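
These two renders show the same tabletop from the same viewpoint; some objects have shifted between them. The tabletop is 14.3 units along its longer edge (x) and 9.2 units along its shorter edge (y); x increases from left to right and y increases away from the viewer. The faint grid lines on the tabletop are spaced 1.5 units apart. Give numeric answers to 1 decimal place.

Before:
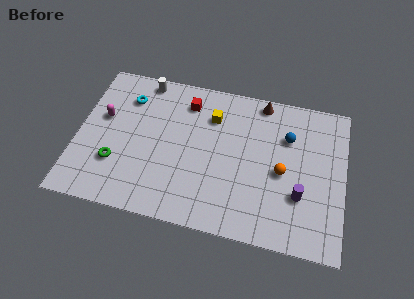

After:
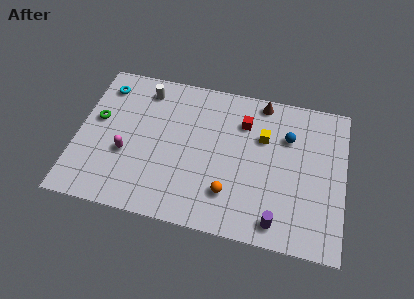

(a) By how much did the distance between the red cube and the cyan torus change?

+4.4

The distance was about 3.2 in the first image and 7.6 in the second, so they moved 4.4 units further apart.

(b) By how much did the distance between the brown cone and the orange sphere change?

+1.9

Before: roughly 4.3 units apart; after: 6.2. That's 1.9 units further apart.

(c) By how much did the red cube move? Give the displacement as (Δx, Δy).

(3.1, -0.6)

The red cube was at about (5.7, 7.4) and moved to about (8.8, 6.8).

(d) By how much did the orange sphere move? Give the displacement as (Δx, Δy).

(-2.7, -1.9)

The orange sphere started near (11.0, 4.2) and ended near (8.3, 2.3).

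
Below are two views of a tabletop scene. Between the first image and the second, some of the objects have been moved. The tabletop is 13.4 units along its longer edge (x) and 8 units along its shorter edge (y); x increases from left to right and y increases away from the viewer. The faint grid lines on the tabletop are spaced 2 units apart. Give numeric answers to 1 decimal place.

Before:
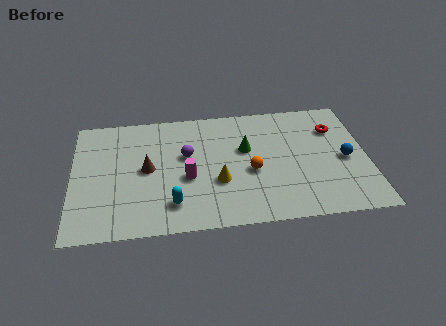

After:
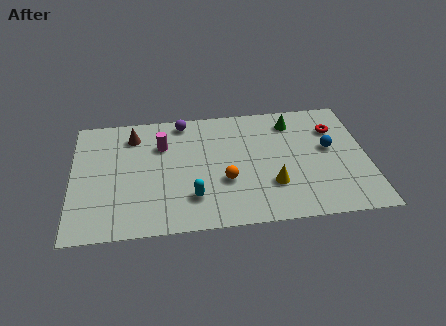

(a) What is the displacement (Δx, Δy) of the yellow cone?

(2.4, -0.5)

The yellow cone was at about (6.6, 2.9) and moved to about (9.0, 2.4).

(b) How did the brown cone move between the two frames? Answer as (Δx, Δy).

(-0.6, 2.3)

The brown cone was at about (3.4, 4.1) and moved to about (2.8, 6.4).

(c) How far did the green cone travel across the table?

2.7

The green cone was near (7.9, 4.9) before and (10.1, 6.5) after, so it travelled √(2.2² + 1.6²) ≈ 2.7 units.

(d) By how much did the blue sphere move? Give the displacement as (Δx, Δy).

(-0.7, 0.8)

From the two frames, the blue sphere sits at roughly (12.4, 3.7) before and (11.7, 4.5) after.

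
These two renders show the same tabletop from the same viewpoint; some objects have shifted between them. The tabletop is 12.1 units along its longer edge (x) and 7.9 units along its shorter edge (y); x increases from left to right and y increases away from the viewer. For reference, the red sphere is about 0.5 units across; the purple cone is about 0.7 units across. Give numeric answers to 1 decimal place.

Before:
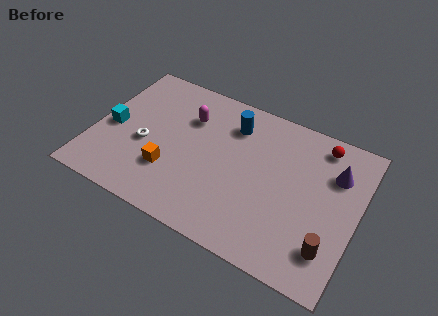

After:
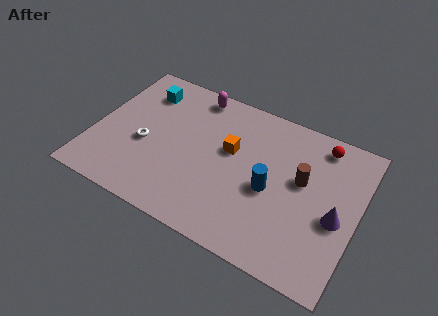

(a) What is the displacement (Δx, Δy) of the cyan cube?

(1.1, 2.6)

The cyan cube was at about (0.8, 3.6) and moved to about (1.9, 6.2).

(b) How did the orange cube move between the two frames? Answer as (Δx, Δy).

(2.5, 2.3)

The orange cube started near (3.7, 2.4) and ended near (6.2, 4.7).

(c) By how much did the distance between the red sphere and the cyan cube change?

-1.6

They were about 9.8 units apart before and 8.2 after — 1.6 units closer together.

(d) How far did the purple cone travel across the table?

2.2

The purple cone moved from about (10.9, 5.6) to (11.2, 3.4), a distance of √(0.3² + 2.2²) ≈ 2.2.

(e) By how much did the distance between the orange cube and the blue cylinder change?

-2.1

The distance was about 4.4 in the first image and 2.3 in the second, so they moved 2.1 units closer together.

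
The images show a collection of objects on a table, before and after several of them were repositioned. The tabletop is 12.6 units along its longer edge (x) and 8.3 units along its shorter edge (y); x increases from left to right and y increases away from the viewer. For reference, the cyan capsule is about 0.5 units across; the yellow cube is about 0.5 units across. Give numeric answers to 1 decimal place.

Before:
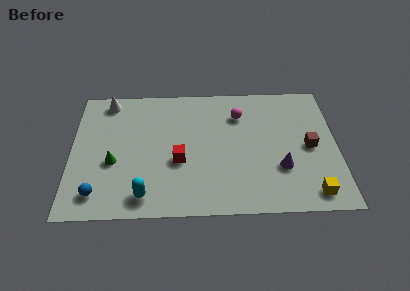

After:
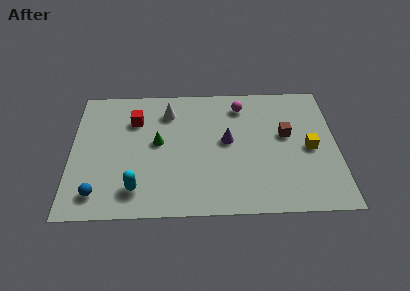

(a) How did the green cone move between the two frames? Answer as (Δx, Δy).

(2.1, 1.2)

From the two frames, the green cone sits at roughly (2.0, 3.3) before and (4.1, 4.5) after.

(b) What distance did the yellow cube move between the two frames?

2.8

From (11.3, 1.1) to (11.3, 3.9), the yellow cube covered √(0.0² + 2.8²) ≈ 2.8 units.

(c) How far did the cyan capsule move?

0.6

The cyan capsule moved from about (3.5, 1.2) to (3.1, 1.6), a distance of √(0.4² + 0.4²) ≈ 0.6.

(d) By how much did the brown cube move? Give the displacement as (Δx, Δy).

(-1.1, 0.8)

From the two frames, the brown cube sits at roughly (11.3, 4.0) before and (10.2, 4.8) after.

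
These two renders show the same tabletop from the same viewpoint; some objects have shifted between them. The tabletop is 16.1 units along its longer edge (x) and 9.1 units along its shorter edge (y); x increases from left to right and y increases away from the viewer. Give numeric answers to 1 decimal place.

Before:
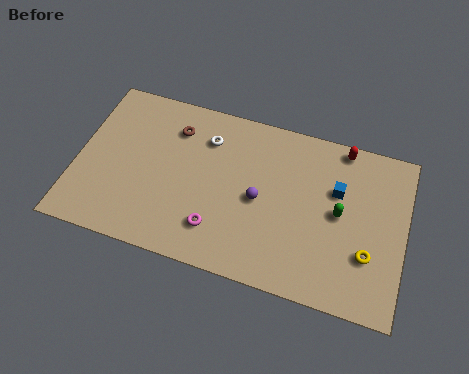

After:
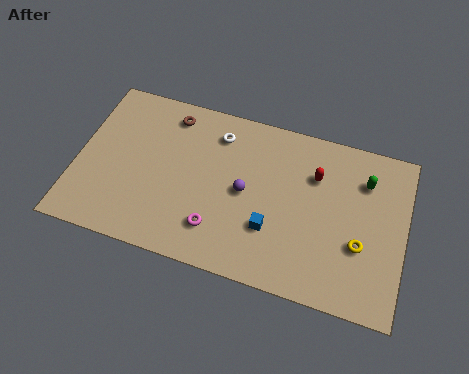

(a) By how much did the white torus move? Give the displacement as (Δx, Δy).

(0.5, 0.4)

The white torus was at about (6.2, 6.9) and moved to about (6.7, 7.3).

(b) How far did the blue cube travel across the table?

4.2

From (12.7, 5.9) to (9.7, 2.9), the blue cube covered √(3.0² + 3.0²) ≈ 4.2 units.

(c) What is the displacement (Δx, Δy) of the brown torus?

(-0.3, 0.7)

From the two frames, the brown torus sits at roughly (4.6, 7.0) before and (4.3, 7.7) after.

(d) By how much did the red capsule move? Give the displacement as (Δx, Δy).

(-1.2, -1.9)

The red capsule started near (12.8, 8.3) and ended near (11.6, 6.4).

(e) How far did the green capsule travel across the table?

2.4

From (12.9, 4.7) to (14.0, 6.8), the green capsule covered √(1.1² + 2.1²) ≈ 2.4 units.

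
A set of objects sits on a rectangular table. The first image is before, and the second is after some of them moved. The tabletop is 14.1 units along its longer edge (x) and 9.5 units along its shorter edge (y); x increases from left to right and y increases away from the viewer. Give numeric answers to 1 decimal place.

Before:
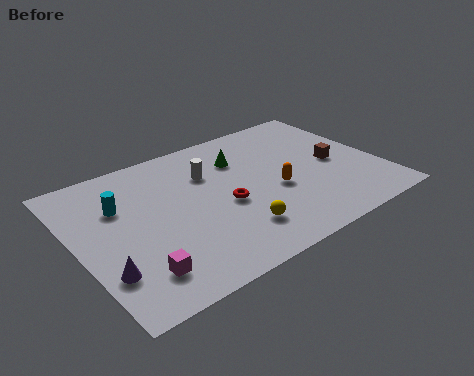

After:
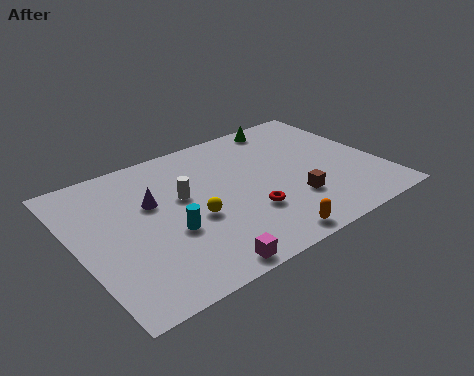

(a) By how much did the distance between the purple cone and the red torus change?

-1.1

They were about 6.0 units apart before and 4.9 after — 1.1 units closer together.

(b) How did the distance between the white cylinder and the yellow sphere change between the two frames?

-2.7

They were about 4.4 units apart before and 1.7 after — 2.7 units closer together.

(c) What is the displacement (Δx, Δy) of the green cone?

(2.6, 1.6)

The green cone was at about (8.0, 6.9) and moved to about (10.6, 8.5).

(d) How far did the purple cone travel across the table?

4.3

The purple cone was near (0.9, 2.6) before and (3.6, 5.9) after, so it travelled √(2.7² + 3.3²) ≈ 4.3 units.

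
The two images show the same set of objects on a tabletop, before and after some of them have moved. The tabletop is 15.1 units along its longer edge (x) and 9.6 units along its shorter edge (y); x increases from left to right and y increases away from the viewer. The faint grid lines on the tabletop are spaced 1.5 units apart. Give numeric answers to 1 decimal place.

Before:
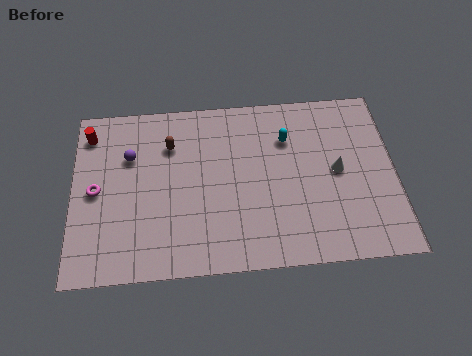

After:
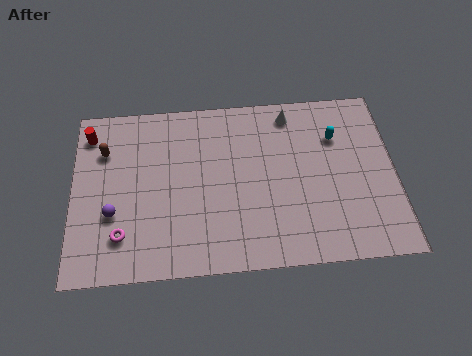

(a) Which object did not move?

the red cylinder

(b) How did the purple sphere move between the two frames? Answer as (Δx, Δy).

(-0.8, -3.1)

The purple sphere started near (2.7, 6.5) and ended near (1.9, 3.4).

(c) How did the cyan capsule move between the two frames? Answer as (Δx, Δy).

(2.3, -0.1)

From the two frames, the cyan capsule sits at roughly (10.1, 6.9) before and (12.4, 6.8) after.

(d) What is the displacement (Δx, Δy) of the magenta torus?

(1.2, -2.5)

The magenta torus was at about (1.1, 4.7) and moved to about (2.3, 2.2).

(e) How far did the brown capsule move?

3.1

From (4.6, 7.0) to (1.5, 6.9), the brown capsule covered √(3.1² + 0.1²) ≈ 3.1 units.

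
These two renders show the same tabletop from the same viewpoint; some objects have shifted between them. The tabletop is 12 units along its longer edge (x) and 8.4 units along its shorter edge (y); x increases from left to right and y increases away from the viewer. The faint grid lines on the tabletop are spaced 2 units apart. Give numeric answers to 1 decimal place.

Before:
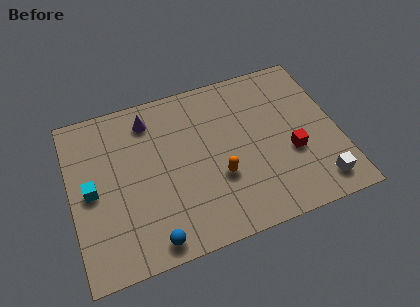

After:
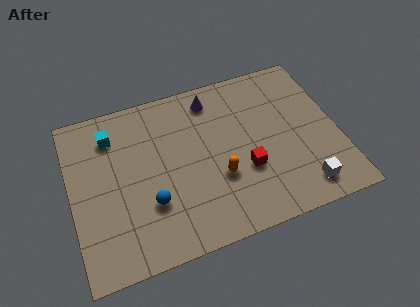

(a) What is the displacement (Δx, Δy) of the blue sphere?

(0.1, 1.8)

The blue sphere started near (3.3, 0.9) and ended near (3.4, 2.7).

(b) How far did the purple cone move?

2.9

From (3.7, 6.9) to (6.6, 7.1), the purple cone covered √(2.9² + 0.2²) ≈ 2.9 units.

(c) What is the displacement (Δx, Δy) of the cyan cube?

(1.1, 2.5)

From the two frames, the cyan cube sits at roughly (0.9, 4.1) before and (2.0, 6.6) after.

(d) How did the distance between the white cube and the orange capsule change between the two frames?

-0.6

They were about 4.6 units apart before and 4.0 after — 0.6 units closer together.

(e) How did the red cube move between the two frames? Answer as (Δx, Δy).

(-2.1, -0.2)

The red cube started near (9.8, 3.2) and ended near (7.7, 3.0).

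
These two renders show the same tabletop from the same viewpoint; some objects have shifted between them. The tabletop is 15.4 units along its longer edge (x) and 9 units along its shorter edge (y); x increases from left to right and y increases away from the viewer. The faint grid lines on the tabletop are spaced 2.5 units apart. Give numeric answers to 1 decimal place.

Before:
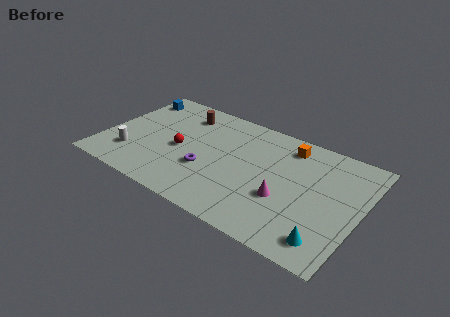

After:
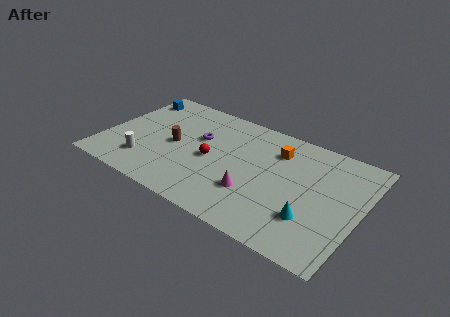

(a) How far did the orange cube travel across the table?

0.9

The orange cube was near (10.7, 7.5) before and (10.1, 6.8) after, so it travelled √(0.6² + 0.7²) ≈ 0.9 units.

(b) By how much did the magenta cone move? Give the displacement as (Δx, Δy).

(-1.8, -0.5)

From the two frames, the magenta cone sits at roughly (11.1, 3.3) before and (9.3, 2.8) after.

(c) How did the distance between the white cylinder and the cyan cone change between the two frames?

-2.0

The distance was about 12.0 in the first image and 10.0 in the second, so they moved 2.0 units closer together.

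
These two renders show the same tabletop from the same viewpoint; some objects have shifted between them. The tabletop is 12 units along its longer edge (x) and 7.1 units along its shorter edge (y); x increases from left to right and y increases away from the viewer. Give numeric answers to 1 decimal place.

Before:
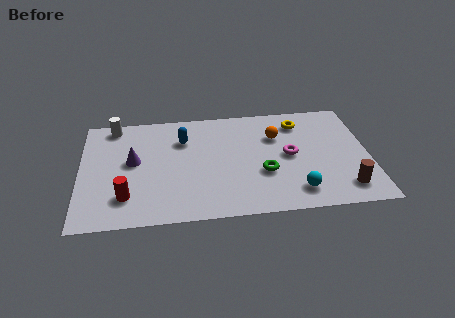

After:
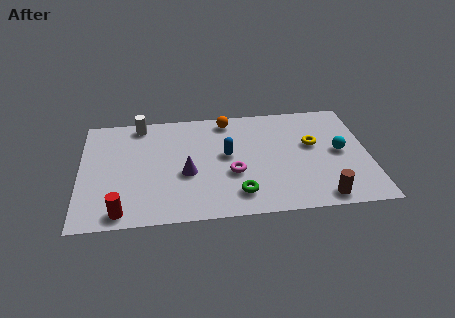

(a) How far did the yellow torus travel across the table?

1.6

From (9.2, 5.7) to (9.7, 4.2), the yellow torus covered √(0.5² + 1.5²) ≈ 1.6 units.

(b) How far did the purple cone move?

2.4

The purple cone was near (2.2, 3.9) before and (4.4, 2.9) after, so it travelled √(2.2² + 1.0²) ≈ 2.4 units.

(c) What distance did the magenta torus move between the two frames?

2.6

The magenta torus was near (8.7, 3.6) before and (6.3, 2.7) after, so it travelled √(2.4² + 0.9²) ≈ 2.6 units.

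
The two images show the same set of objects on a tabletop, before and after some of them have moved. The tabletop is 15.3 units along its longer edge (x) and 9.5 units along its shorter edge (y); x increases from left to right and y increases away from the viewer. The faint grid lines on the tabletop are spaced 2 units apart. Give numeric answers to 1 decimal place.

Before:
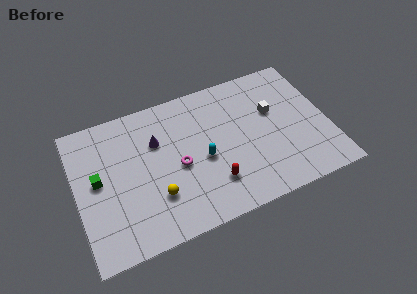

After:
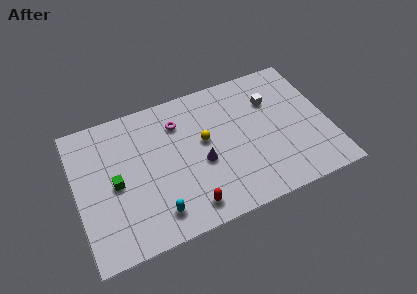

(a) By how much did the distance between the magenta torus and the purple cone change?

+1.0

The distance was about 2.4 in the first image and 3.4 in the second, so they moved 1.0 units further apart.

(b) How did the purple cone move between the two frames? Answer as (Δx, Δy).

(2.5, -2.4)

The purple cone was at about (5.0, 6.4) and moved to about (7.5, 4.0).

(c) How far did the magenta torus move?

2.9

The magenta torus moved from about (6.1, 4.3) to (6.4, 7.2), a distance of √(0.3² + 2.9²) ≈ 2.9.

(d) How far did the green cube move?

1.2

The green cube was near (1.3, 5.1) before and (2.3, 4.5) after, so it travelled √(1.0² + 0.6²) ≈ 1.2 units.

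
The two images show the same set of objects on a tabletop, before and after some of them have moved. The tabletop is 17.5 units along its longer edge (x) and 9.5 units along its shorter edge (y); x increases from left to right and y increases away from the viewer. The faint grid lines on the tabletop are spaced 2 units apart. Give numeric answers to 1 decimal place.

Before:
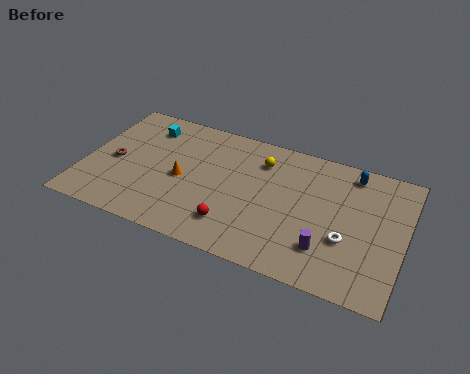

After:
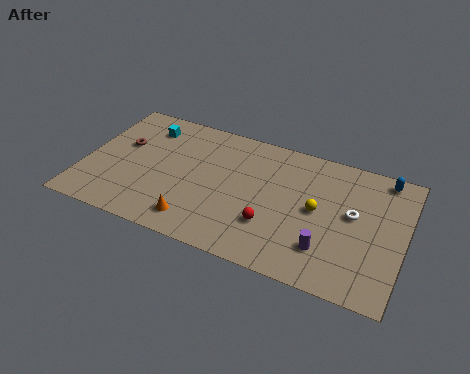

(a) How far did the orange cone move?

3.0

The orange cone was near (5.4, 4.4) before and (6.5, 1.6) after, so it travelled √(1.1² + 2.8²) ≈ 3.0 units.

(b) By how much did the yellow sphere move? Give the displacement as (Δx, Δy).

(3.3, -2.4)

From the two frames, the yellow sphere sits at roughly (9.5, 7.3) before and (12.8, 4.9) after.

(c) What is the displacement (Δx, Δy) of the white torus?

(0.2, 1.9)

The white torus was at about (14.5, 3.4) and moved to about (14.7, 5.3).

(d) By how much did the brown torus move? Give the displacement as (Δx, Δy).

(0.3, 1.4)

The brown torus was at about (1.6, 4.4) and moved to about (1.9, 5.8).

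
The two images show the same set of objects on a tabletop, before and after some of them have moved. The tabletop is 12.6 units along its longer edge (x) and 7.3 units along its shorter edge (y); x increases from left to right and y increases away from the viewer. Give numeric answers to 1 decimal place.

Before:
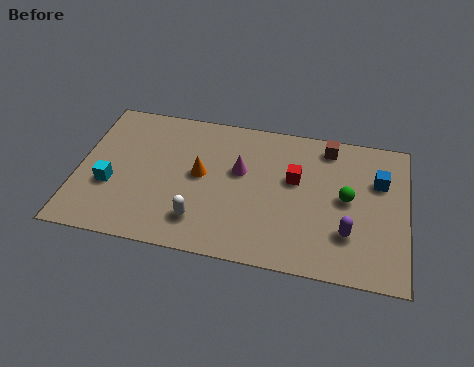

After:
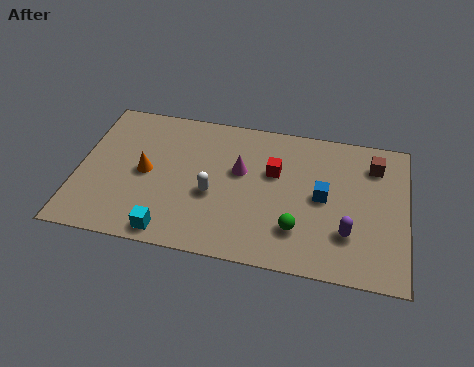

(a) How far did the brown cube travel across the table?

1.9

The brown cube was near (9.5, 6.3) before and (11.3, 5.7) after, so it travelled √(1.8² + 0.6²) ≈ 1.9 units.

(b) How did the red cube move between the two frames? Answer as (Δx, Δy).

(-0.8, 0.2)

The red cube started near (8.3, 4.4) and ended near (7.5, 4.6).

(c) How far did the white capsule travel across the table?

1.5

The white capsule moved from about (4.8, 1.6) to (5.2, 3.0), a distance of √(0.4² + 1.4²) ≈ 1.5.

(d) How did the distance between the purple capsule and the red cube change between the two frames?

+0.7

They were about 3.1 units apart before and 3.8 after — 0.7 units further apart.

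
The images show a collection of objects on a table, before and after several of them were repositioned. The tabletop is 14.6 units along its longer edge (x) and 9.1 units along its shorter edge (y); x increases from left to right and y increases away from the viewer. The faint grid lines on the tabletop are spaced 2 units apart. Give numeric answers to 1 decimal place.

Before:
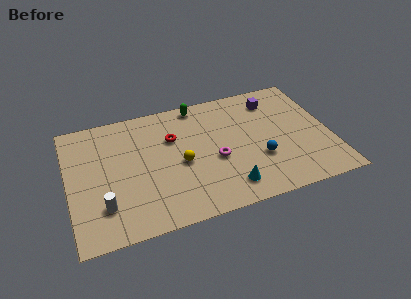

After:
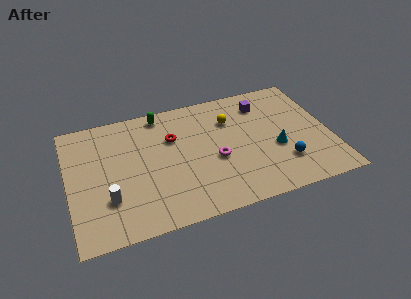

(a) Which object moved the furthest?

the yellow sphere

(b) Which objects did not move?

the magenta torus and the red torus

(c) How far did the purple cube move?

0.6

From (11.7, 7.3) to (11.1, 7.2), the purple cube covered √(0.6² + 0.1²) ≈ 0.6 units.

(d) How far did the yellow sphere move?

3.8

From (6.2, 4.1) to (9.2, 6.5), the yellow sphere covered √(3.0² + 2.4²) ≈ 3.8 units.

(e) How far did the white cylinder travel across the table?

0.5

From (1.8, 2.3) to (2.1, 2.7), the white cylinder covered √(0.3² + 0.4²) ≈ 0.5 units.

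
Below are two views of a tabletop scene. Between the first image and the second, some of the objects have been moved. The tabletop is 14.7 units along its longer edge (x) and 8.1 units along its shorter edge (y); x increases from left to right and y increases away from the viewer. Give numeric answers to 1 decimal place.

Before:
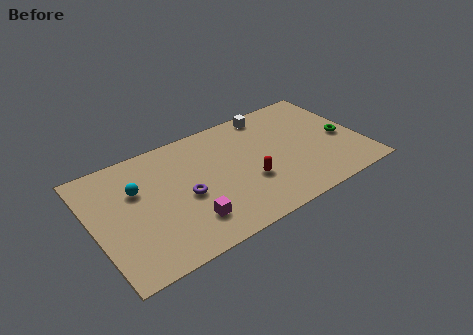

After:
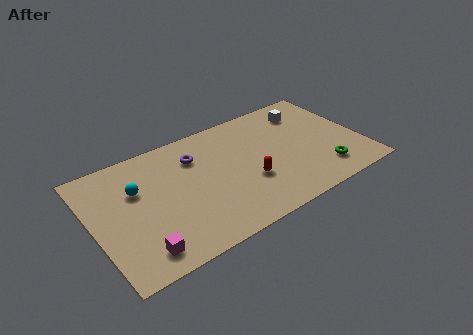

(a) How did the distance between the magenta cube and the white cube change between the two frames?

+3.7

The distance was about 7.6 in the first image and 11.3 in the second, so they moved 3.7 units further apart.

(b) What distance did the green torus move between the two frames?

2.4

The green torus was near (13.7, 3.6) before and (12.3, 1.7) after, so it travelled √(1.4² + 1.9²) ≈ 2.4 units.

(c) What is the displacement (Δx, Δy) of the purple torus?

(0.9, 2.4)

The purple torus started near (4.9, 3.6) and ended near (5.8, 6.0).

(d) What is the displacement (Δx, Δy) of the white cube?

(2.0, -0.8)

From the two frames, the white cube sits at roughly (10.2, 7.2) before and (12.2, 6.4) after.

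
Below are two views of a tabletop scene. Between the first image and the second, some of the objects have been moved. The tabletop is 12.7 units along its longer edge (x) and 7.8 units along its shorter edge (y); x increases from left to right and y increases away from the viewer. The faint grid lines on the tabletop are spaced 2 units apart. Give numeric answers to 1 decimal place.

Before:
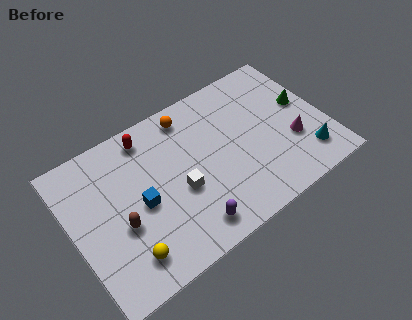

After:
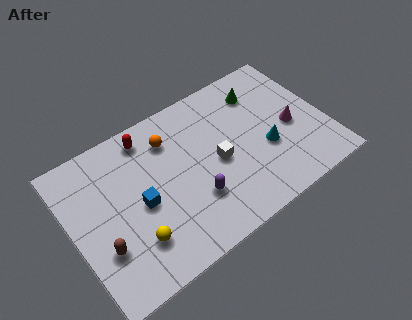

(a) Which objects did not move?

the blue cube and the red capsule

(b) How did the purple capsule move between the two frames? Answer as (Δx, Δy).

(0.5, 1.2)

The purple capsule was at about (5.3, 1.2) and moved to about (5.8, 2.4).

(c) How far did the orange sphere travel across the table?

1.3

From (6.3, 6.7) to (5.2, 6.0), the orange sphere covered √(1.1² + 0.7²) ≈ 1.3 units.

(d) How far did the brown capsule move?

1.2

From (2.2, 3.1) to (1.2, 2.5), the brown capsule covered √(1.0² + 0.6²) ≈ 1.2 units.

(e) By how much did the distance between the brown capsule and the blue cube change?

+1.2

Before: roughly 1.2 units apart; after: 2.4. That's 1.2 units further apart.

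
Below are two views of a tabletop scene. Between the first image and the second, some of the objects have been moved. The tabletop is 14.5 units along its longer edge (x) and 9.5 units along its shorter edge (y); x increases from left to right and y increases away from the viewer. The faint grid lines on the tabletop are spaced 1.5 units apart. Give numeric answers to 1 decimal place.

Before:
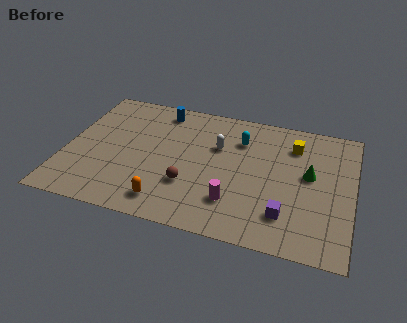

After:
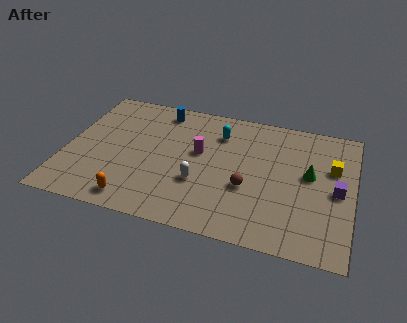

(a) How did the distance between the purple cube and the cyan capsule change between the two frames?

+1.2

The distance was about 5.5 in the first image and 6.7 in the second, so they moved 1.2 units further apart.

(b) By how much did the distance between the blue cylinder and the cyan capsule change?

-1.1

Before: roughly 4.4 units apart; after: 3.3. That's 1.1 units closer together.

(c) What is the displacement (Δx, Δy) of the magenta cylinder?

(-2.0, 3.1)

The magenta cylinder started near (8.7, 2.4) and ended near (6.7, 5.5).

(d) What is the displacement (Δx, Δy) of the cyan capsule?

(-1.1, 0.2)

From the two frames, the cyan capsule sits at roughly (8.7, 7.0) before and (7.6, 7.2) after.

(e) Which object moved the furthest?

the magenta cylinder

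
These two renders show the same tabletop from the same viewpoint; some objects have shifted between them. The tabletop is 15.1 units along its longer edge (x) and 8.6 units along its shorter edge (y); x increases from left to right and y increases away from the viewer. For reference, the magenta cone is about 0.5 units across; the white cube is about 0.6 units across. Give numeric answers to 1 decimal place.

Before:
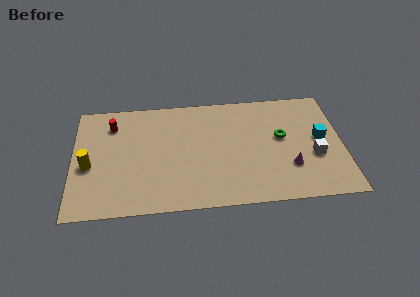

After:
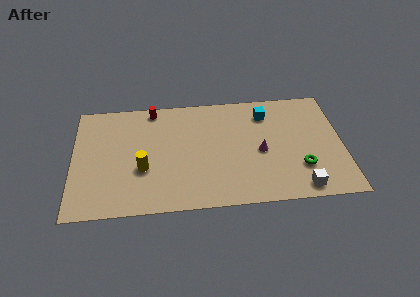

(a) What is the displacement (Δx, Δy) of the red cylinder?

(2.3, 1.0)

The red cylinder was at about (2.2, 6.7) and moved to about (4.5, 7.7).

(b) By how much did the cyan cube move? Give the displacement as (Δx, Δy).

(-3.0, 2.2)

The cyan cube started near (13.9, 4.6) and ended near (10.9, 6.8).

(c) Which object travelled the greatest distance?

the cyan cube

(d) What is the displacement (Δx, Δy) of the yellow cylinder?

(3.0, -0.5)

The yellow cylinder started near (0.9, 3.7) and ended near (3.9, 3.2).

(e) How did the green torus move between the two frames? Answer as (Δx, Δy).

(1.0, -2.4)

From the two frames, the green torus sits at roughly (11.7, 4.9) before and (12.7, 2.5) after.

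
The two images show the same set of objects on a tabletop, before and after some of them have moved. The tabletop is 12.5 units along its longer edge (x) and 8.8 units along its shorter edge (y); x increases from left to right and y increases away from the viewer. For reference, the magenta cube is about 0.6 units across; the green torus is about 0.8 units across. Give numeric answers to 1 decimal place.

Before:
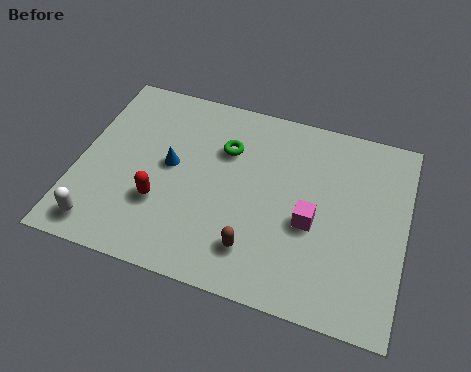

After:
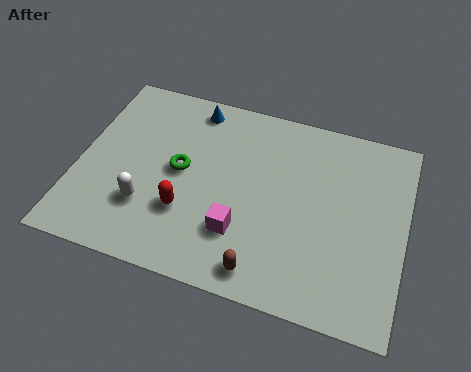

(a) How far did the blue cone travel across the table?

3.1

From (3.5, 4.7) to (4.1, 7.7), the blue cone covered √(0.6² + 3.0²) ≈ 3.1 units.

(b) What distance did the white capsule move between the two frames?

2.1

The white capsule moved from about (1.2, 1.2) to (2.8, 2.6), a distance of √(1.6² + 1.4²) ≈ 2.1.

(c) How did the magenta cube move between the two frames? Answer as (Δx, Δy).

(-2.6, -1.2)

The magenta cube started near (9.0, 3.7) and ended near (6.4, 2.5).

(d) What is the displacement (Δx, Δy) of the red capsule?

(1.0, -0.1)

The red capsule started near (3.3, 2.9) and ended near (4.3, 2.8).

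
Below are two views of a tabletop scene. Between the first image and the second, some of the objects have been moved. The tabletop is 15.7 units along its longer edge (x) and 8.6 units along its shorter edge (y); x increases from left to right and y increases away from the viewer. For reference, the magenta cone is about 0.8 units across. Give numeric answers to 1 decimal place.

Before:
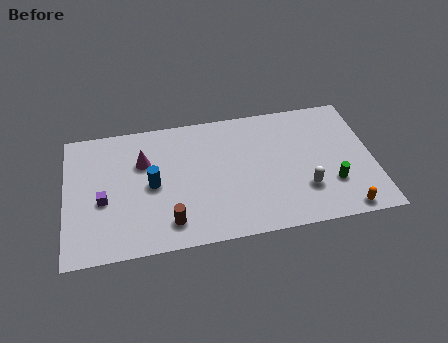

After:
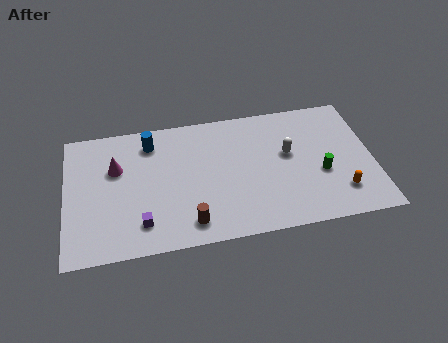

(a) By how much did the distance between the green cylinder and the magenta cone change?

+0.6

The distance was about 10.0 in the first image and 10.6 in the second, so they moved 0.6 units further apart.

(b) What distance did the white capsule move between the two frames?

2.6

The white capsule was near (12.1, 2.5) before and (11.4, 5.0) after, so it travelled √(0.7² + 2.5²) ≈ 2.6 units.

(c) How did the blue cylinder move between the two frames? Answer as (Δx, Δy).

(0.0, 2.8)

From the two frames, the blue cylinder sits at roughly (4.4, 4.2) before and (4.4, 7.0) after.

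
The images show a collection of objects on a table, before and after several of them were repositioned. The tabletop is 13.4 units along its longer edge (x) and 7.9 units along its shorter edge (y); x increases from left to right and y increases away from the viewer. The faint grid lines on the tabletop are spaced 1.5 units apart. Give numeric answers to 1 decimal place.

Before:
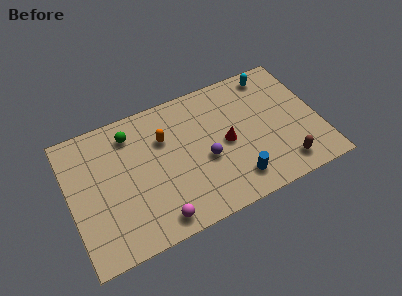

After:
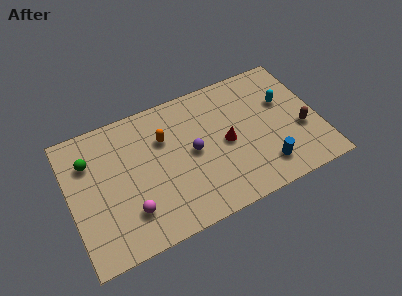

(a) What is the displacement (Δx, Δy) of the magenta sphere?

(-1.3, 1.0)

From the two frames, the magenta sphere sits at roughly (4.3, 1.0) before and (3.0, 2.0) after.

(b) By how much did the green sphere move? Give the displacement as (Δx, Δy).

(-2.3, -0.7)

The green sphere was at about (3.5, 6.4) and moved to about (1.2, 5.7).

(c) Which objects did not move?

the orange capsule and the red cone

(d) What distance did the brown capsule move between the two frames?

2.1

The brown capsule moved from about (11.2, 1.3) to (12.4, 3.0), a distance of √(1.2² + 1.7²) ≈ 2.1.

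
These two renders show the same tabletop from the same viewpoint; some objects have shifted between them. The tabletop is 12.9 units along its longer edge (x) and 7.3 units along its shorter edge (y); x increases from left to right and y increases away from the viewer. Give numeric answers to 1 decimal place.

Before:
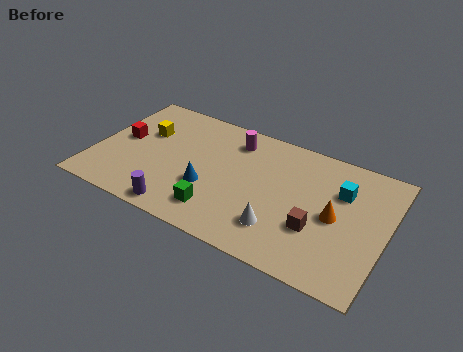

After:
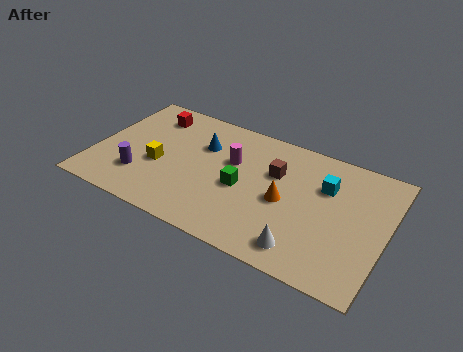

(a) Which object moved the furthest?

the brown cube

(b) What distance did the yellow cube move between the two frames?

1.9

The yellow cube moved from about (2.0, 4.7) to (2.9, 3.0), a distance of √(0.9² + 1.7²) ≈ 1.9.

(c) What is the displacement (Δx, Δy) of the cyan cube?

(-0.7, 0.0)

The cyan cube was at about (10.8, 5.0) and moved to about (10.1, 5.0).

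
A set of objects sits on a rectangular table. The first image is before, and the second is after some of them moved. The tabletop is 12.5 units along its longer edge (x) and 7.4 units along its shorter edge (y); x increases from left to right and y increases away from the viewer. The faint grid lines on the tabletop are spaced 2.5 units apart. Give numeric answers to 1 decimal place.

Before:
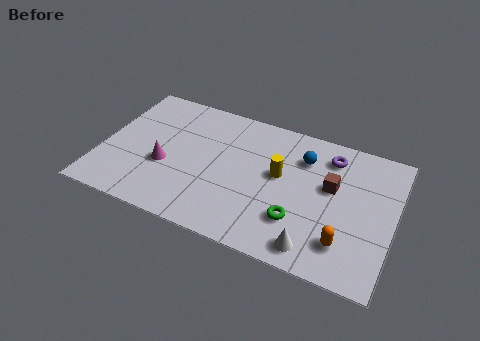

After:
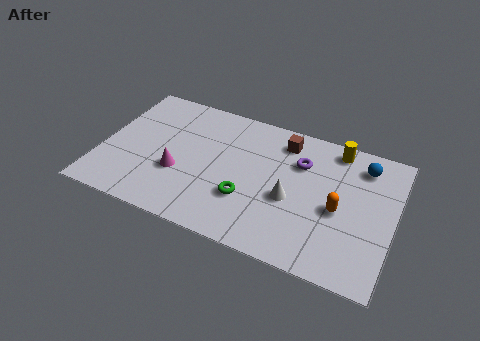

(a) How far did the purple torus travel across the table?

1.4

The purple torus moved from about (9.6, 6.0) to (8.4, 5.2), a distance of √(1.2² + 0.8²) ≈ 1.4.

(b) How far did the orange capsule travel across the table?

1.6

From (10.6, 1.7) to (10.2, 3.3), the orange capsule covered √(0.4² + 1.6²) ≈ 1.6 units.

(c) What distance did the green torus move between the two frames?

2.2

From (8.6, 2.1) to (6.4, 2.4), the green torus covered √(2.2² + 0.3²) ≈ 2.2 units.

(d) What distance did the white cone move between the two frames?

2.4

The white cone was near (9.4, 1.0) before and (8.2, 3.1) after, so it travelled √(1.2² + 2.1²) ≈ 2.4 units.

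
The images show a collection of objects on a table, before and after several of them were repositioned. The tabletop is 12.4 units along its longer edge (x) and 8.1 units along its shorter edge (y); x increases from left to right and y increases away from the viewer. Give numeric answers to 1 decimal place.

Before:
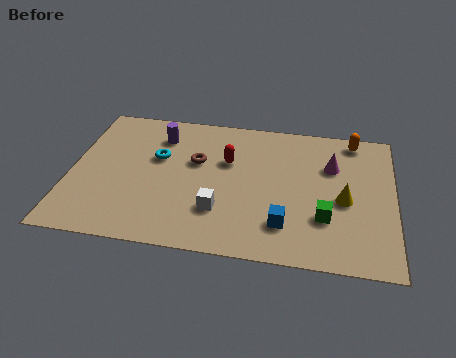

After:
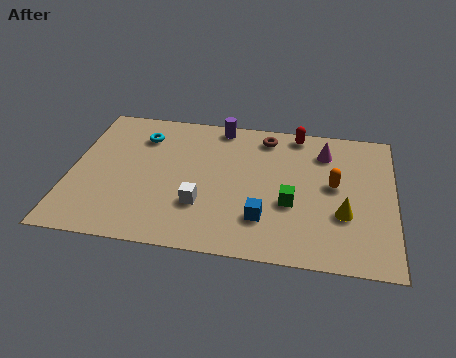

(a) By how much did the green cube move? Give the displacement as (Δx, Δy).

(-1.3, 0.6)

The green cube started near (9.8, 2.5) and ended near (8.5, 3.1).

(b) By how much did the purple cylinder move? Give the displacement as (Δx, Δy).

(2.3, 1.0)

The purple cylinder started near (3.3, 6.3) and ended near (5.6, 7.3).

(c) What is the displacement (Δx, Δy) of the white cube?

(-0.7, 0.2)

From the two frames, the white cube sits at roughly (5.8, 2.3) before and (5.1, 2.5) after.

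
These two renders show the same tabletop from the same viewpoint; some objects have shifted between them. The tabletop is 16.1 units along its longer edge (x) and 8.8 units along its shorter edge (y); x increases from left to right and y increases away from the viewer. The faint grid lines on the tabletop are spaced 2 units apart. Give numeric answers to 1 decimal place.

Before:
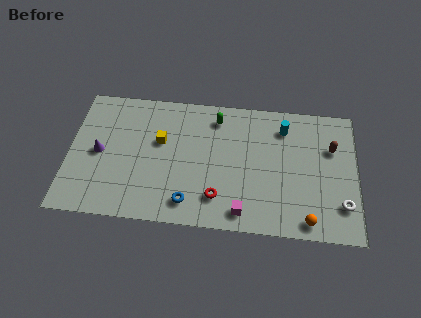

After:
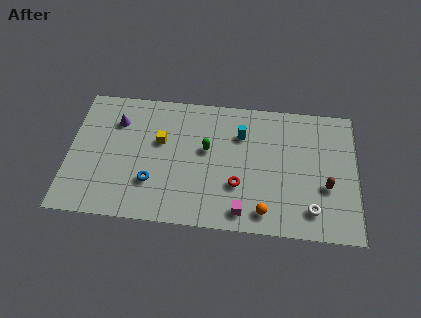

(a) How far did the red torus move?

1.4

The red torus was near (8.4, 2.0) before and (9.5, 2.9) after, so it travelled √(1.1² + 0.9²) ≈ 1.4 units.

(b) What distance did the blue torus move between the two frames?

2.4

The blue torus moved from about (6.8, 1.5) to (4.7, 2.6), a distance of √(2.1² + 1.1²) ≈ 2.4.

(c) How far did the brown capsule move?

2.6

The brown capsule was near (14.7, 5.9) before and (14.4, 3.3) after, so it travelled √(0.3² + 2.6²) ≈ 2.6 units.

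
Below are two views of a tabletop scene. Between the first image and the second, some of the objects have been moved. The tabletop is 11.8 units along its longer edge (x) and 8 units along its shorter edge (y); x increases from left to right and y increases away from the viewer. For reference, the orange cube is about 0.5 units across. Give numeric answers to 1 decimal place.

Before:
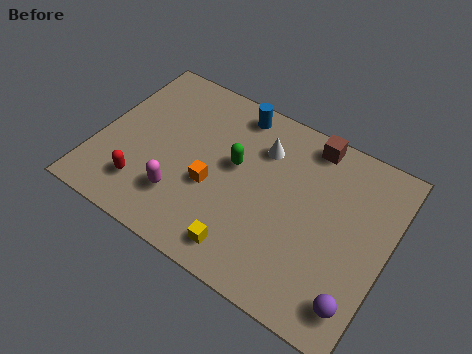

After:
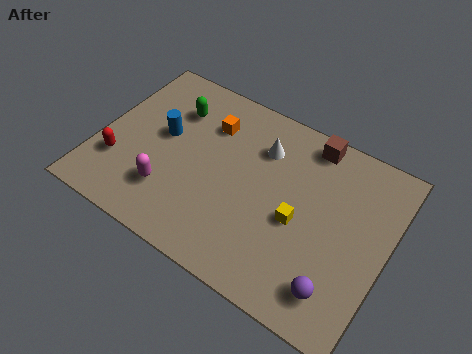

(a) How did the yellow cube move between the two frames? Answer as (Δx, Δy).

(1.8, 2.3)

The yellow cube was at about (6.5, 1.2) and moved to about (8.3, 3.5).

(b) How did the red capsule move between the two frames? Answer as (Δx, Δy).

(-1.2, 0.6)

From the two frames, the red capsule sits at roughly (2.2, 1.8) before and (1.0, 2.4) after.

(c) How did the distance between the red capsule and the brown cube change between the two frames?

+0.6

The distance was about 8.0 in the first image and 8.6 in the second, so they moved 0.6 units further apart.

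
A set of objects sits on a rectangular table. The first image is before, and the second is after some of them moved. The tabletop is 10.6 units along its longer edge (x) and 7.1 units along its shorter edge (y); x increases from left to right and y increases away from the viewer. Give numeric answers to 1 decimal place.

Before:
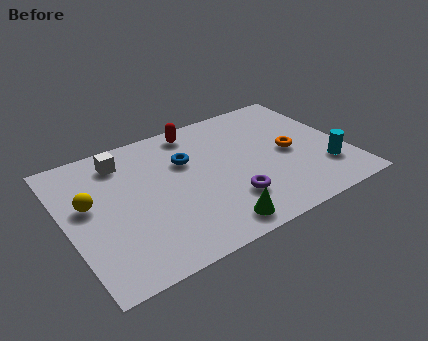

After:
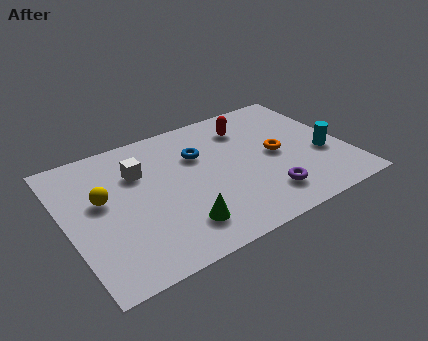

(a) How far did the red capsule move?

2.0

The red capsule was near (5.3, 6.2) before and (7.2, 5.5) after, so it travelled √(1.9² + 0.7²) ≈ 2.0 units.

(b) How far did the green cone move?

1.3

From (5.1, 0.9) to (3.9, 1.5), the green cone covered √(1.2² + 0.6²) ≈ 1.3 units.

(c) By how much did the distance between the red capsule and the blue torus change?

+0.5

Before: roughly 1.6 units apart; after: 2.1. That's 0.5 units further apart.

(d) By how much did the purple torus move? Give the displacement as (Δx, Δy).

(1.3, -0.4)

The purple torus started near (5.9, 1.9) and ended near (7.2, 1.5).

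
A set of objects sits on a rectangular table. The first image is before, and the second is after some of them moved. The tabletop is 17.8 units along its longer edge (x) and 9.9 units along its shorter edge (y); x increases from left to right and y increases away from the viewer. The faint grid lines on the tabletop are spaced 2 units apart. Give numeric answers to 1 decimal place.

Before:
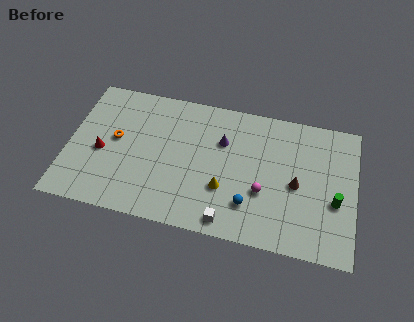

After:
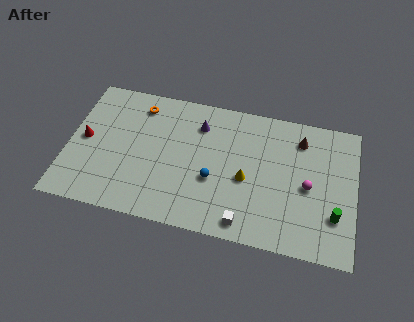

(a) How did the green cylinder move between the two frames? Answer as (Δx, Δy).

(0.0, -1.0)

The green cylinder was at about (16.6, 3.9) and moved to about (16.6, 2.9).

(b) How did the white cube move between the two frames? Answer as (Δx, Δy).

(1.0, 0.1)

From the two frames, the white cube sits at roughly (10.2, 1.1) before and (11.2, 1.2) after.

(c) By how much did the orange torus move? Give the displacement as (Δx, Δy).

(1.3, 2.8)

From the two frames, the orange torus sits at roughly (2.9, 5.4) before and (4.2, 8.2) after.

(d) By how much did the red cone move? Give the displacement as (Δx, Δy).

(-1.1, 0.7)

The red cone started near (2.1, 4.3) and ended near (1.0, 5.0).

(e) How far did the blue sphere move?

2.6

The blue sphere moved from about (11.4, 2.5) to (9.1, 3.8), a distance of √(2.3² + 1.3²) ≈ 2.6.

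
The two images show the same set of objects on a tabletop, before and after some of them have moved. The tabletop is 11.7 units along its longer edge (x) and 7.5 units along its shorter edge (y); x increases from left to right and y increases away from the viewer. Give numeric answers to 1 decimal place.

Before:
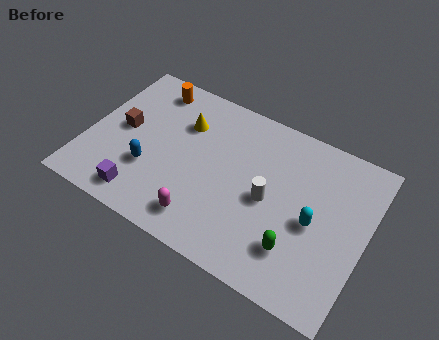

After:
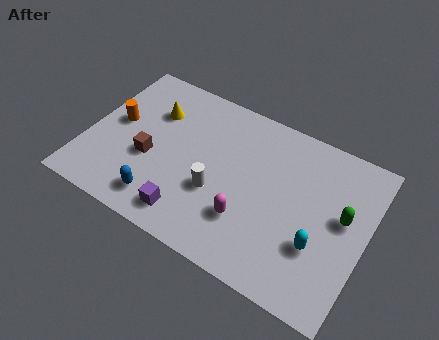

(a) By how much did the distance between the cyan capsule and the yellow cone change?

+1.8

Before: roughly 6.1 units apart; after: 7.9. That's 1.8 units further apart.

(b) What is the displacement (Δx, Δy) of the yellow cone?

(-1.3, 0.0)

From the two frames, the yellow cone sits at roughly (3.8, 5.3) before and (2.5, 5.3) after.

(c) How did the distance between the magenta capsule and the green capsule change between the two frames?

+0.4

They were about 3.8 units apart before and 4.2 after — 0.4 units further apart.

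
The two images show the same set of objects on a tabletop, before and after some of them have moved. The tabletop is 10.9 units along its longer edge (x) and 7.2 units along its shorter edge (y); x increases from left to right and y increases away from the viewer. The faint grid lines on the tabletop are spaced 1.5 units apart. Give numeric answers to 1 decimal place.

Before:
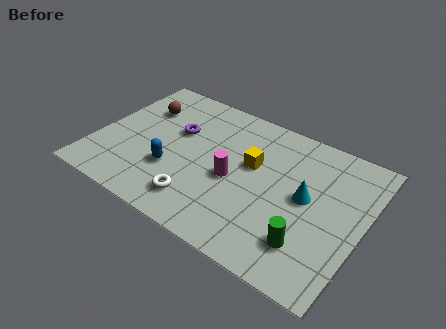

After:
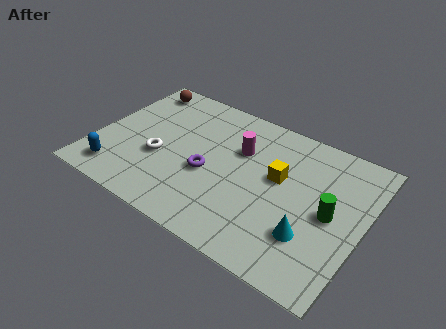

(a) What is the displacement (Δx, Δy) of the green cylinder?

(0.6, 1.8)

From the two frames, the green cylinder sits at roughly (9.0, 1.7) before and (9.6, 3.5) after.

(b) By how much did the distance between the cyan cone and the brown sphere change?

+1.7

Before: roughly 7.2 units apart; after: 8.9. That's 1.7 units further apart.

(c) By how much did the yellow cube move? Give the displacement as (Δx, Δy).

(1.1, -0.1)

From the two frames, the yellow cube sits at roughly (6.3, 4.3) before and (7.4, 4.2) after.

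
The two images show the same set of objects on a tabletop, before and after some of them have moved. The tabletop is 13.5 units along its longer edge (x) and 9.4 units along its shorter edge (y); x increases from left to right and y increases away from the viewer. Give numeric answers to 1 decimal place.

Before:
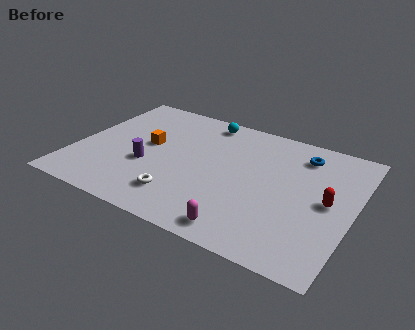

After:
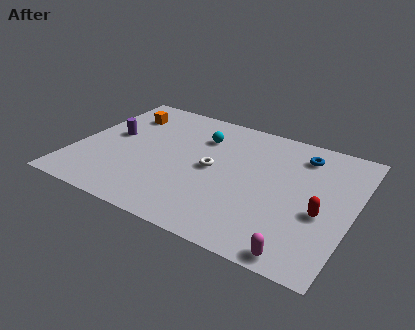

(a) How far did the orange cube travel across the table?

2.6

The orange cube moved from about (3.4, 5.2) to (1.8, 7.2), a distance of √(1.6² + 2.0²) ≈ 2.6.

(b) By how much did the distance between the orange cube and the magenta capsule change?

+4.9

They were about 6.7 units apart before and 11.6 after — 4.9 units further apart.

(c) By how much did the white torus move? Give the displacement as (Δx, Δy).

(1.2, 2.7)

The white torus was at about (5.5, 2.0) and moved to about (6.7, 4.7).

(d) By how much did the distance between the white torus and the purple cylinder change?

+2.6

The distance was about 2.5 in the first image and 5.1 in the second, so they moved 2.6 units further apart.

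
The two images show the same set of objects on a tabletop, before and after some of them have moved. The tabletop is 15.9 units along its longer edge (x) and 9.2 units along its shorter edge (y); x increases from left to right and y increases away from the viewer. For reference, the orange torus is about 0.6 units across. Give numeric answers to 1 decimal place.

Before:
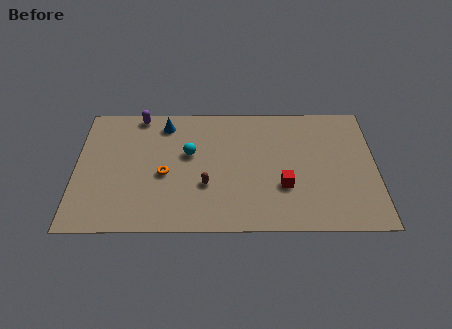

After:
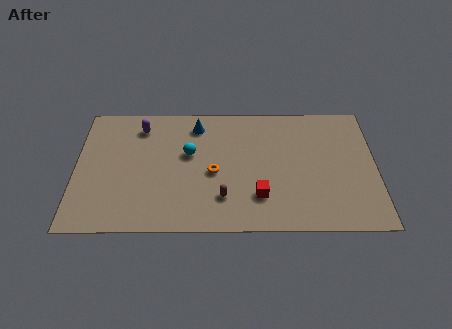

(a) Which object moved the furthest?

the orange torus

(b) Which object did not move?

the cyan sphere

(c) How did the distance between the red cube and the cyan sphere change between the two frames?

-0.7

They were about 5.5 units apart before and 4.8 after — 0.7 units closer together.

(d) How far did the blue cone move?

1.7

The blue cone moved from about (4.7, 7.7) to (6.4, 7.6), a distance of √(1.7² + 0.1²) ≈ 1.7.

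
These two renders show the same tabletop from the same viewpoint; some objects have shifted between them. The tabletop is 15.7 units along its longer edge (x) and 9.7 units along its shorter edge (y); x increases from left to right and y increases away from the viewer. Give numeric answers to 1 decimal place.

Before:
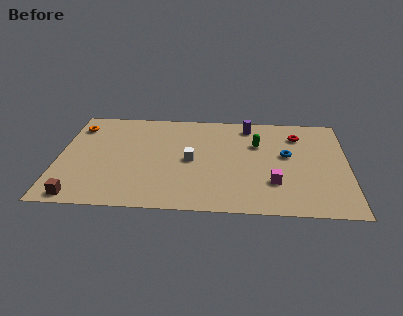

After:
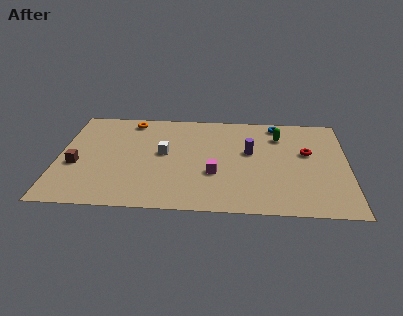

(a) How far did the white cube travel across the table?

1.6

The white cube was near (7.2, 4.7) before and (5.7, 5.3) after, so it travelled √(1.5² + 0.6²) ≈ 1.6 units.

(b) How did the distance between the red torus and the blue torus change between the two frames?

+1.1

The distance was about 2.1 in the first image and 3.2 in the second, so they moved 1.1 units further apart.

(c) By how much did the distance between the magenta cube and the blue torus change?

+3.3

The distance was about 2.8 in the first image and 6.1 in the second, so they moved 3.3 units further apart.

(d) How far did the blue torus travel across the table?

3.1

From (12.4, 5.5) to (11.9, 8.6), the blue torus covered √(0.5² + 3.1²) ≈ 3.1 units.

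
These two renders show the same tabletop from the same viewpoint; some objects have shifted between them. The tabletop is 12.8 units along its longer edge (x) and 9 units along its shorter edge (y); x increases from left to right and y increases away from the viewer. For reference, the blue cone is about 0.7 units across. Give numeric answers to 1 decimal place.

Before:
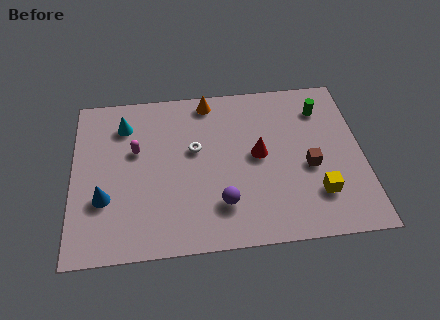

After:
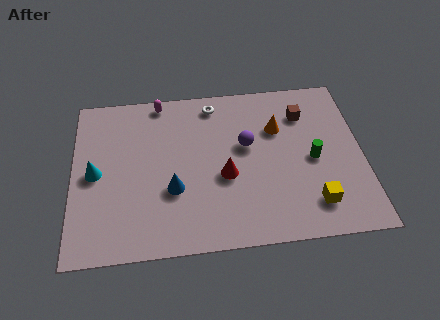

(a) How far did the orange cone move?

3.6

The orange cone was near (6.1, 8.0) before and (9.1, 6.1) after, so it travelled √(3.0² + 1.9²) ≈ 3.6 units.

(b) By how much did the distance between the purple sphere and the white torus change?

-0.4

The distance was about 3.3 in the first image and 2.9 in the second, so they moved 0.4 units closer together.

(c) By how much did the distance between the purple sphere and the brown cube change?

-1.2

They were about 4.2 units apart before and 3.0 after — 1.2 units closer together.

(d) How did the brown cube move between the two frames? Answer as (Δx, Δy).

(-0.1, 3.0)

The brown cube was at about (10.4, 3.8) and moved to about (10.3, 6.8).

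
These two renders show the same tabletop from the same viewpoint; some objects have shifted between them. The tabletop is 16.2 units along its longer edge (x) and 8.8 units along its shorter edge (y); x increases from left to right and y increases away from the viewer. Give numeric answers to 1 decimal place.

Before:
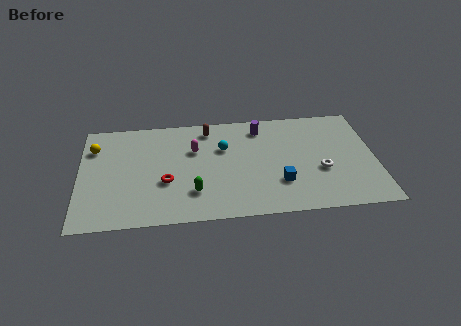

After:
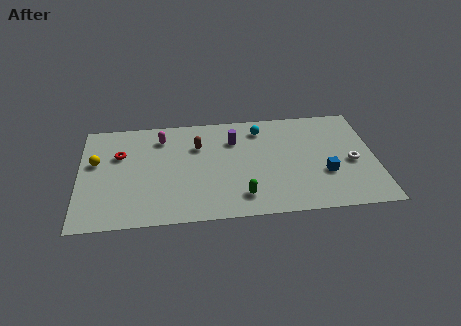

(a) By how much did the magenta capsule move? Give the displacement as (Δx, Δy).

(-1.8, 1.2)

The magenta capsule was at about (6.3, 5.8) and moved to about (4.5, 7.0).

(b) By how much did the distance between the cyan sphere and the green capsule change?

+1.7

Before: roughly 3.9 units apart; after: 5.6. That's 1.7 units further apart.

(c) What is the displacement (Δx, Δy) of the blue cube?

(2.5, 0.5)

The blue cube started near (10.9, 2.6) and ended near (13.4, 3.1).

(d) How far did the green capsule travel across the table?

2.7

The green capsule moved from about (6.2, 2.3) to (8.8, 1.7), a distance of √(2.6² + 0.6²) ≈ 2.7.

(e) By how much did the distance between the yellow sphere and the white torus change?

+1.3

They were about 12.8 units apart before and 14.1 after — 1.3 units further apart.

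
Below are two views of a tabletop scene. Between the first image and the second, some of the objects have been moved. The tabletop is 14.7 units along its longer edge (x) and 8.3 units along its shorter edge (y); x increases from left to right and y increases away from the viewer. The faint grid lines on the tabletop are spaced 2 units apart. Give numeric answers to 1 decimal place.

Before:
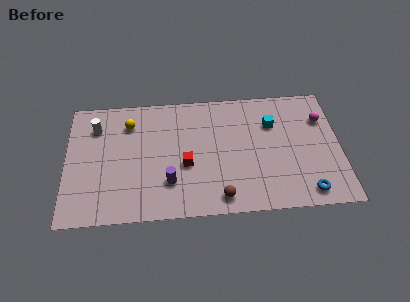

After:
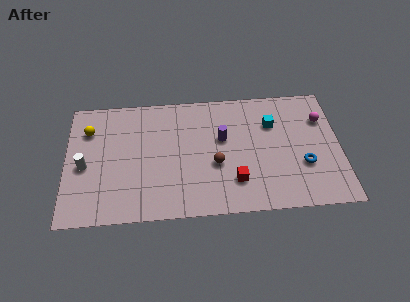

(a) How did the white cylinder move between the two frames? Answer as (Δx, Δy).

(-0.6, -2.6)

From the two frames, the white cylinder sits at roughly (1.6, 6.3) before and (1.0, 3.7) after.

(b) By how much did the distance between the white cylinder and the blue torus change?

-0.6

They were about 12.3 units apart before and 11.7 after — 0.6 units closer together.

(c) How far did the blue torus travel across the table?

1.8

The blue torus moved from about (12.8, 1.1) to (12.7, 2.9), a distance of √(0.1² + 1.8²) ≈ 1.8.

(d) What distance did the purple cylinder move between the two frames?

4.0

The purple cylinder moved from about (5.5, 2.3) to (8.4, 5.0), a distance of √(2.9² + 2.7²) ≈ 4.0.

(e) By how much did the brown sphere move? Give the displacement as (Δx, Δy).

(-0.2, 2.2)

The brown sphere was at about (8.2, 1.1) and moved to about (8.0, 3.3).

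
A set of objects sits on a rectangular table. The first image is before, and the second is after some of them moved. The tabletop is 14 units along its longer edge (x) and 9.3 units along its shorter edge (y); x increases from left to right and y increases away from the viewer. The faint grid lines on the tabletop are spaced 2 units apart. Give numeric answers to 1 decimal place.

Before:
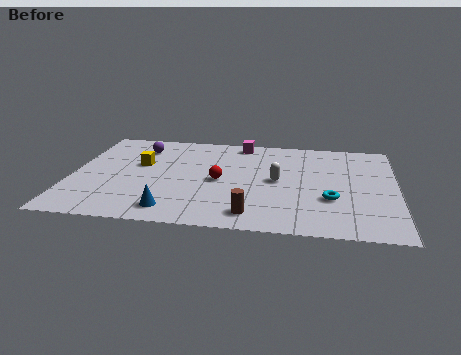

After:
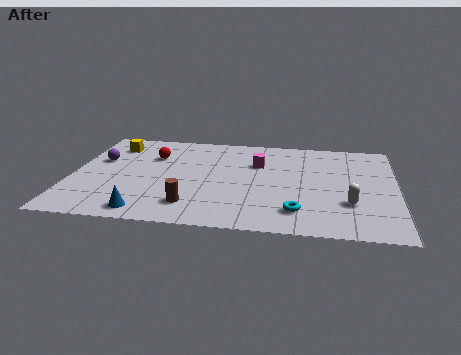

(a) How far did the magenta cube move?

2.2

From (7.2, 8.3) to (8.0, 6.3), the magenta cube covered √(0.8² + 2.0²) ≈ 2.2 units.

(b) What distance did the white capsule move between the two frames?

3.6

The white capsule moved from about (8.9, 4.7) to (12.0, 2.9), a distance of √(3.1² + 1.8²) ≈ 3.6.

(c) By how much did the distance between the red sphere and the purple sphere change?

-2.2

Before: roughly 4.6 units apart; after: 2.4. That's 2.2 units closer together.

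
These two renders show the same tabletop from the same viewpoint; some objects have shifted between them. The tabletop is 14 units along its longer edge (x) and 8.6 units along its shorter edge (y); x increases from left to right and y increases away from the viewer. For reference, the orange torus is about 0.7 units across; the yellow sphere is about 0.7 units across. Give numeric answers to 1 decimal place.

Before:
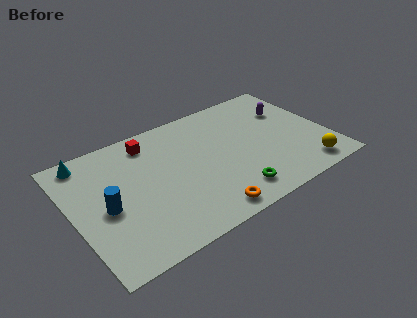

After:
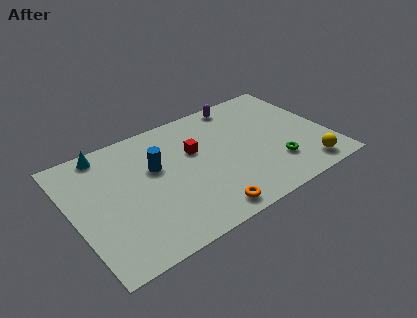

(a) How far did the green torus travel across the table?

2.7

The green torus moved from about (8.2, 1.5) to (10.8, 2.3), a distance of √(2.6² + 0.8²) ≈ 2.7.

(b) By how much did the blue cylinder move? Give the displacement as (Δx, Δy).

(2.9, 1.4)

From the two frames, the blue cylinder sits at roughly (1.7, 3.9) before and (4.6, 5.3) after.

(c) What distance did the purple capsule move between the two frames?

3.1

The purple capsule moved from about (12.3, 5.9) to (9.8, 7.7), a distance of √(2.5² + 1.8²) ≈ 3.1.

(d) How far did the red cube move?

2.8

From (4.6, 7.2) to (6.8, 5.4), the red cube covered √(2.2² + 1.8²) ≈ 2.8 units.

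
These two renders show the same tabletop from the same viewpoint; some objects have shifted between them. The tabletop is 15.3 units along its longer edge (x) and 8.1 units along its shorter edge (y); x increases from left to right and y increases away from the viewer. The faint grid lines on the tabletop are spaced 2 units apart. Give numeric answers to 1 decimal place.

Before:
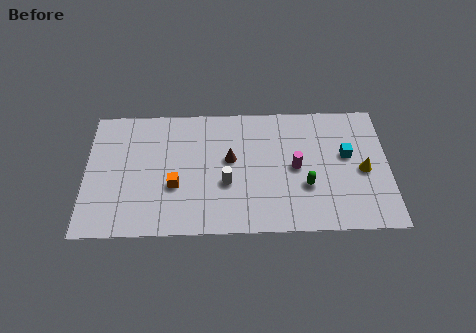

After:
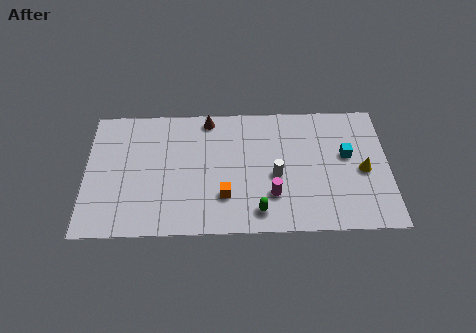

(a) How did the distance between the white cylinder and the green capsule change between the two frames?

-1.6

The distance was about 4.0 in the first image and 2.4 in the second, so they moved 1.6 units closer together.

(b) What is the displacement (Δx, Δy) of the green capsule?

(-2.4, -1.5)

The green capsule was at about (11.1, 2.8) and moved to about (8.7, 1.3).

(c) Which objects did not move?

the cyan cube and the yellow cone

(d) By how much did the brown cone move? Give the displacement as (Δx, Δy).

(-1.1, 2.6)

From the two frames, the brown cone sits at roughly (7.3, 4.6) before and (6.2, 7.2) after.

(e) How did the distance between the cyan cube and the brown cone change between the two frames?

+1.5

They were about 5.9 units apart before and 7.4 after — 1.5 units further apart.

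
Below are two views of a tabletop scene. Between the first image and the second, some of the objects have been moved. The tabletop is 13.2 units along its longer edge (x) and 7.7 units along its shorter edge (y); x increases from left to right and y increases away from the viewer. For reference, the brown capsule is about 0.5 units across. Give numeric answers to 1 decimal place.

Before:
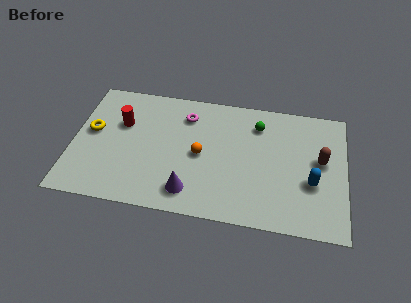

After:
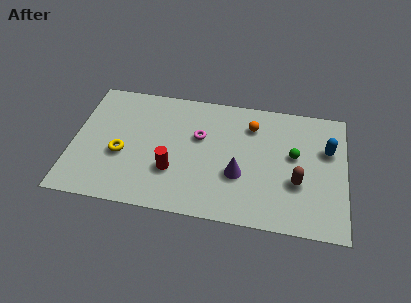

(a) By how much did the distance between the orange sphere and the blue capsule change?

-1.7

The distance was about 5.5 in the first image and 3.8 in the second, so they moved 1.7 units closer together.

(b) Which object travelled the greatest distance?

the red cylinder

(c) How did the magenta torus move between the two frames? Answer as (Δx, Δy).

(0.7, -1.2)

The magenta torus started near (5.4, 6.0) and ended near (6.1, 4.8).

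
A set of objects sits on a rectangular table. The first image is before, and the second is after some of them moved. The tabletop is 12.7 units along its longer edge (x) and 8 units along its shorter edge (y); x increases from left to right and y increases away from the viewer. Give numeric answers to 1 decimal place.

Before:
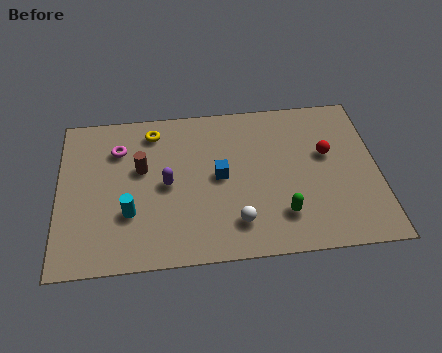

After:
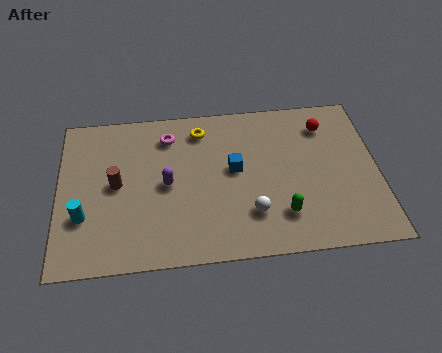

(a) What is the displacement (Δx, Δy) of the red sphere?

(0.0, 1.5)

The red sphere started near (10.7, 4.8) and ended near (10.7, 6.3).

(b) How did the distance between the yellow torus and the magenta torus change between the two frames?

-0.3

The distance was about 1.6 in the first image and 1.3 in the second, so they moved 0.3 units closer together.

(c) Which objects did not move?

the green capsule and the purple capsule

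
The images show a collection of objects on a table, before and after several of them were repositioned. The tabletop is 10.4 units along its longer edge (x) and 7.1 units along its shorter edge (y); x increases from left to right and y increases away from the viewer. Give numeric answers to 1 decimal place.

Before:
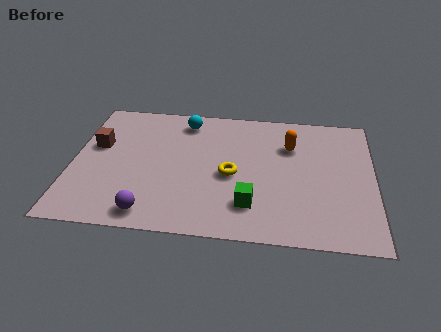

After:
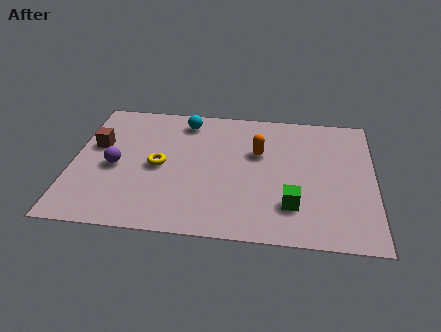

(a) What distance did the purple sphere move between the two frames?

2.6

From (2.8, 0.9) to (1.5, 3.2), the purple sphere covered √(1.3² + 2.3²) ≈ 2.6 units.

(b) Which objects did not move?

the cyan sphere and the brown cube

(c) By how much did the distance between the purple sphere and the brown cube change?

-2.6

The distance was about 3.9 in the first image and 1.3 in the second, so they moved 2.6 units closer together.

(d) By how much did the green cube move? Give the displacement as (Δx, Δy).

(1.4, 0.1)

The green cube started near (6.2, 1.7) and ended near (7.6, 1.8).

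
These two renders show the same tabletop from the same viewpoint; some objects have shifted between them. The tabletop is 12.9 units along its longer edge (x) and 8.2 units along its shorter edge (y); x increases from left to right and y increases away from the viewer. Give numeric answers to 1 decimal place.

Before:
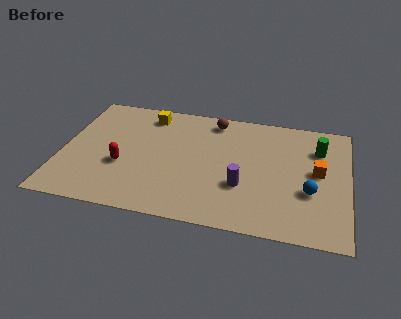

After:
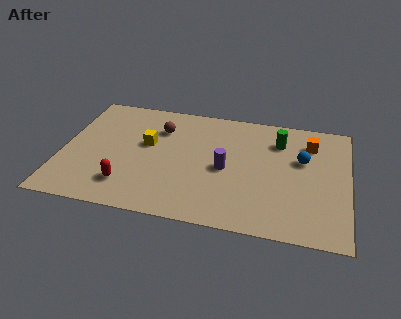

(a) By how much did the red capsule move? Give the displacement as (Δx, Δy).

(0.3, -1.3)

The red capsule was at about (2.8, 3.1) and moved to about (3.1, 1.8).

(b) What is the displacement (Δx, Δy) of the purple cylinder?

(-0.8, 1.0)

The purple cylinder was at about (8.2, 2.8) and moved to about (7.4, 3.8).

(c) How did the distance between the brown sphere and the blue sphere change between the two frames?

+0.5

The distance was about 6.1 in the first image and 6.6 in the second, so they moved 0.5 units further apart.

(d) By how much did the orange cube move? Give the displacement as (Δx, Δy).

(-0.4, 1.9)

The orange cube was at about (11.5, 4.4) and moved to about (11.1, 6.3).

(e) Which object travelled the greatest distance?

the brown sphere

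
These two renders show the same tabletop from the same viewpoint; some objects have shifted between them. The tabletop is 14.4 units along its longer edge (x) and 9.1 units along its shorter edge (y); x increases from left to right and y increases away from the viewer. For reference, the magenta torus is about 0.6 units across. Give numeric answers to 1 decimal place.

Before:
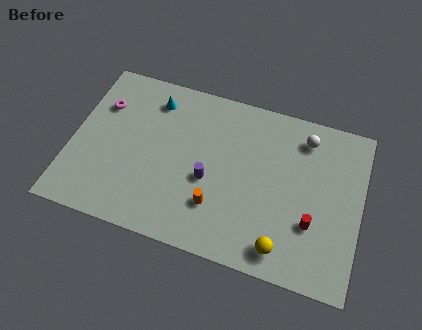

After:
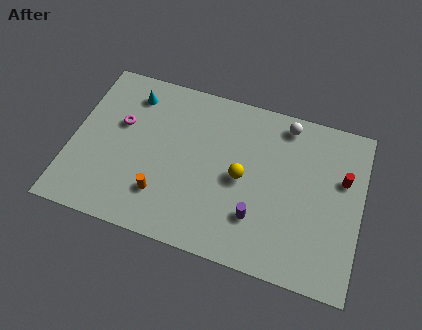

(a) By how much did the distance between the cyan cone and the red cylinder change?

+1.4

Before: roughly 9.4 units apart; after: 10.8. That's 1.4 units further apart.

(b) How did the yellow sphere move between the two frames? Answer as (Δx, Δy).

(-2.3, 3.1)

The yellow sphere was at about (10.8, 1.3) and moved to about (8.5, 4.4).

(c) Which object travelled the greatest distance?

the yellow sphere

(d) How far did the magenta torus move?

1.3

The magenta torus moved from about (1.3, 6.4) to (2.3, 5.6), a distance of √(1.0² + 0.8²) ≈ 1.3.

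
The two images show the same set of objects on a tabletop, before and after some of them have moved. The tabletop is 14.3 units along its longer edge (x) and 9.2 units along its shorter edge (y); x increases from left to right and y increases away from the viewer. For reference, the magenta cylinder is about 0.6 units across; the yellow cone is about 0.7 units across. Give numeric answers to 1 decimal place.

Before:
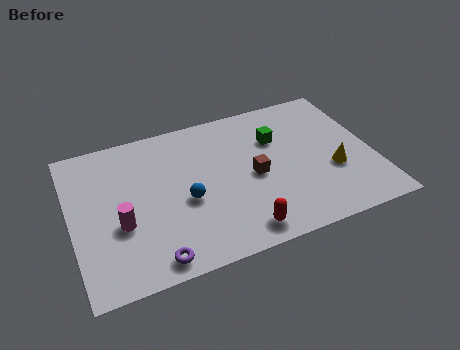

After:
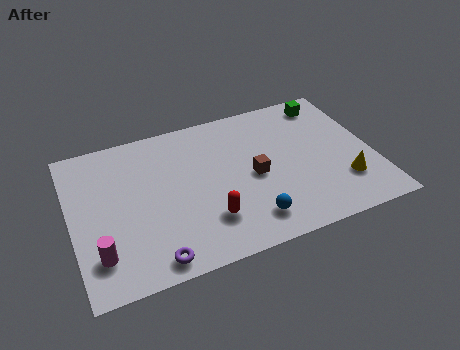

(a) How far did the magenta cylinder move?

1.8

The magenta cylinder was near (2.2, 3.5) before and (1.1, 2.1) after, so it travelled √(1.1² + 1.4²) ≈ 1.8 units.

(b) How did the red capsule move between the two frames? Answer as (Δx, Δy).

(-1.4, 1.2)

From the two frames, the red capsule sits at roughly (7.6, 1.2) before and (6.2, 2.4) after.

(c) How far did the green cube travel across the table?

3.1

From (9.9, 6.3) to (12.6, 7.9), the green cube covered √(2.7² + 1.6²) ≈ 3.1 units.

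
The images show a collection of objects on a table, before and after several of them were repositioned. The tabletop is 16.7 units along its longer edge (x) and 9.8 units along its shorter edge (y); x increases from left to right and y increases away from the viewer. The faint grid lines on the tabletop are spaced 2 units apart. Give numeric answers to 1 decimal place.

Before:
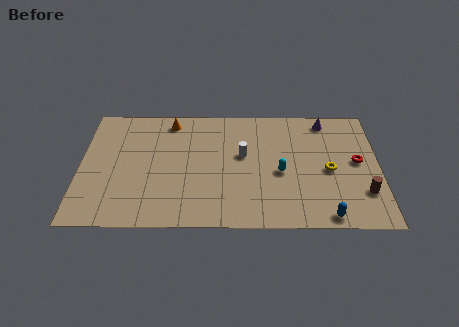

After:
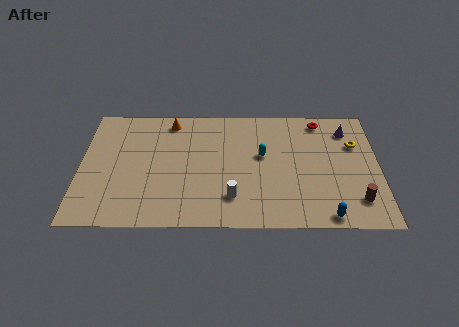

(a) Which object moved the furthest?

the red torus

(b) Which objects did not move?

the orange cone and the blue capsule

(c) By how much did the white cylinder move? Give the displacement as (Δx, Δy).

(-0.6, -3.4)

The white cylinder was at about (9.1, 5.7) and moved to about (8.5, 2.3).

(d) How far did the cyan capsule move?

1.7

The cyan capsule moved from about (11.2, 4.3) to (10.2, 5.7), a distance of √(1.0² + 1.4²) ≈ 1.7.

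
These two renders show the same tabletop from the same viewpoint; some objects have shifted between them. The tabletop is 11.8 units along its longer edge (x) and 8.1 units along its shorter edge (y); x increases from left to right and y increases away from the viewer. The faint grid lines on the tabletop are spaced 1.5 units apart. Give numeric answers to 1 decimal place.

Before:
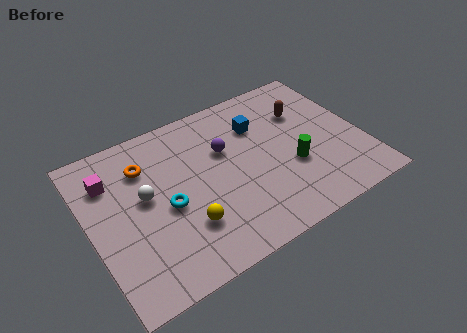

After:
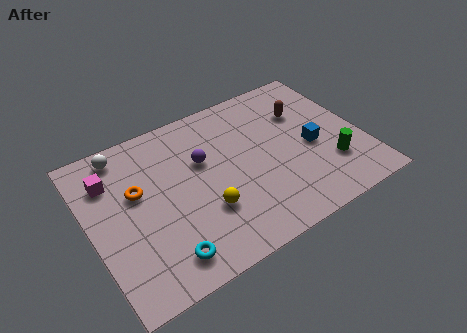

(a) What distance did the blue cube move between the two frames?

3.0

The blue cube moved from about (7.6, 5.8) to (9.6, 3.6), a distance of √(2.0² + 2.2²) ≈ 3.0.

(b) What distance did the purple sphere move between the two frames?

1.0

From (6.0, 5.2) to (5.0, 5.1), the purple sphere covered √(1.0² + 0.1²) ≈ 1.0 units.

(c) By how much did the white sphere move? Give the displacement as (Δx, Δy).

(-0.6, 2.6)

From the two frames, the white sphere sits at roughly (2.4, 4.5) before and (1.8, 7.1) after.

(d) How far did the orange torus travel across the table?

1.2

From (2.6, 6.0) to (2.1, 4.9), the orange torus covered √(0.5² + 1.1²) ≈ 1.2 units.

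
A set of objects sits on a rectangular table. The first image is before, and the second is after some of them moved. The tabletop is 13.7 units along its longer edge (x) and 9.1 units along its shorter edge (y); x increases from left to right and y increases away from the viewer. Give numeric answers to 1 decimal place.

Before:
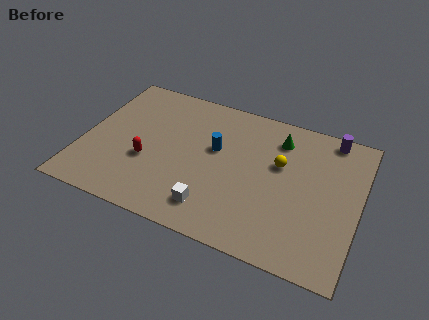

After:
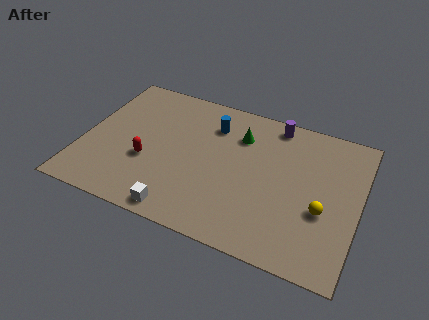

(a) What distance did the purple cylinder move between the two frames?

2.8

The purple cylinder was near (12.0, 8.2) before and (9.2, 8.1) after, so it travelled √(2.8² + 0.1²) ≈ 2.8 units.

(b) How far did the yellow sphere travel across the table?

3.1

From (9.7, 5.6) to (12.0, 3.5), the yellow sphere covered √(2.3² + 2.1²) ≈ 3.1 units.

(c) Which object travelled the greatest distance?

the yellow sphere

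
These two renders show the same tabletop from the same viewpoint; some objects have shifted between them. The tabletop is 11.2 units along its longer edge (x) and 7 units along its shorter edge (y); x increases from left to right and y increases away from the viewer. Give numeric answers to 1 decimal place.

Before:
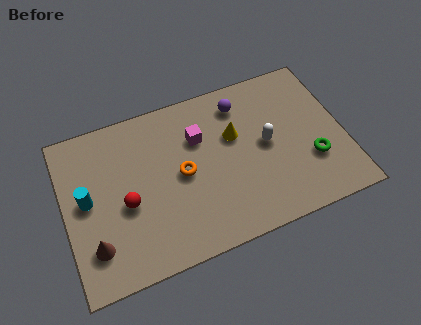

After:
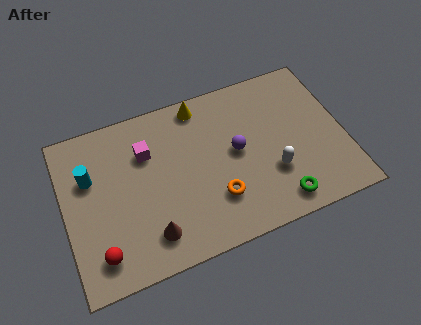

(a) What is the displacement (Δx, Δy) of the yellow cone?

(-1.2, 1.8)

The yellow cone started near (6.9, 4.4) and ended near (5.7, 6.2).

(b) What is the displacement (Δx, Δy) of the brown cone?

(2.2, -0.3)

From the two frames, the brown cone sits at roughly (1.0, 1.7) before and (3.2, 1.4) after.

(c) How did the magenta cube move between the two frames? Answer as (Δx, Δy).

(-2.1, 0.1)

The magenta cube was at about (5.5, 4.8) and moved to about (3.4, 4.9).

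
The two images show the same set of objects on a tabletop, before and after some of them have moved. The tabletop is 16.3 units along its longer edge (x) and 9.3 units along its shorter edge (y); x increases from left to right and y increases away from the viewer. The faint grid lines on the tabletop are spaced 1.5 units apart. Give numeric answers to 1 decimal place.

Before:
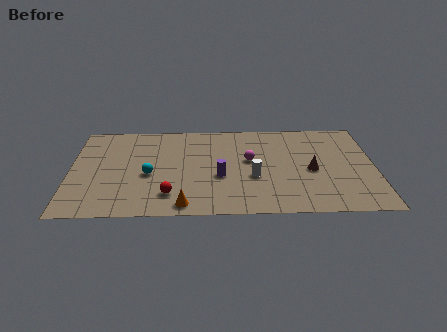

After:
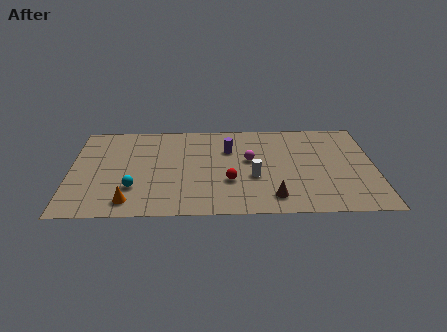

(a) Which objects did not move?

the white cylinder and the magenta sphere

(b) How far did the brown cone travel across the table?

3.3

The brown cone moved from about (12.9, 4.2) to (10.8, 1.6), a distance of √(2.1² + 2.6²) ≈ 3.3.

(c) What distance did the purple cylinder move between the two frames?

2.7

The purple cylinder moved from about (8.0, 3.7) to (8.5, 6.4), a distance of √(0.5² + 2.7²) ≈ 2.7.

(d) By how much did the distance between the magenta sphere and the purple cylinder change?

-0.7

Before: roughly 2.3 units apart; after: 1.6. That's 0.7 units closer together.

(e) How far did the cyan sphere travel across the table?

1.5

The cyan sphere moved from about (4.2, 4.0) to (3.4, 2.7), a distance of √(0.8² + 1.3²) ≈ 1.5.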